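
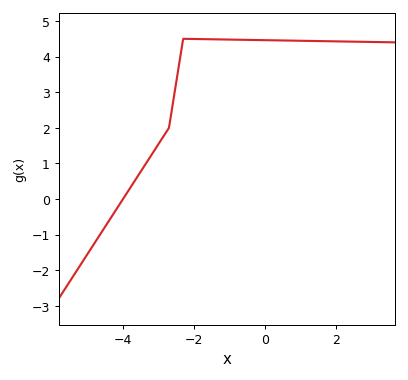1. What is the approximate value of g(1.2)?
4.4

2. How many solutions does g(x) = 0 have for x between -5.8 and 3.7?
1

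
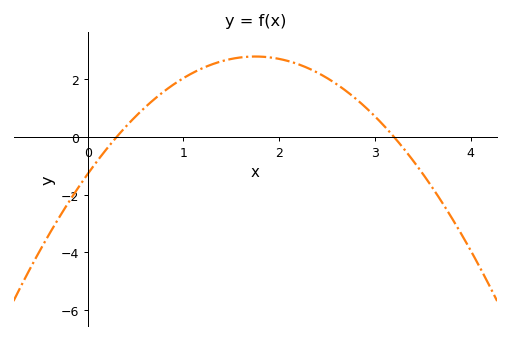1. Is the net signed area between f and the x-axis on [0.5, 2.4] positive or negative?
positive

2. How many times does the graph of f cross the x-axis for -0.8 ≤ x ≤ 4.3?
2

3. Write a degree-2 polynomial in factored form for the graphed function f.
y = -1.33(x - 0.3)(x - 3.2)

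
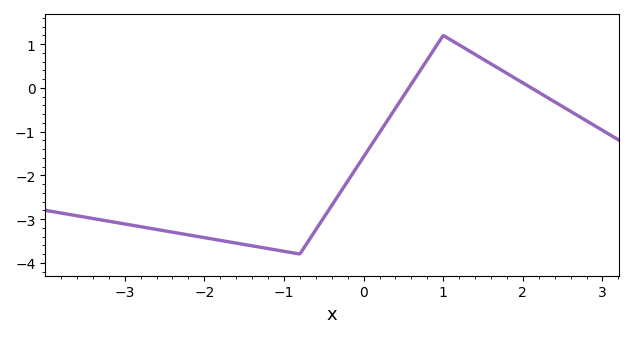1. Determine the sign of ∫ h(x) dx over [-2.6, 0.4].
negative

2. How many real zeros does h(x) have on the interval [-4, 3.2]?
2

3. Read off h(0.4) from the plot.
-0.5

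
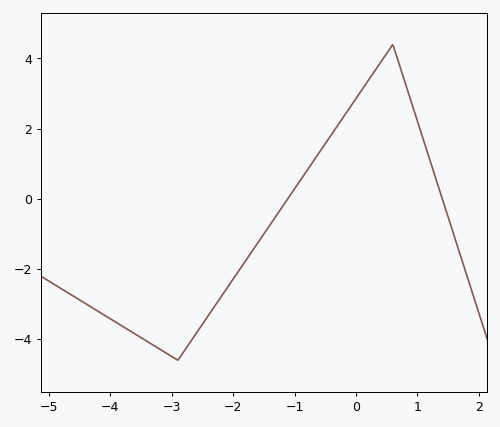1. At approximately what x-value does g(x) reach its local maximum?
0.599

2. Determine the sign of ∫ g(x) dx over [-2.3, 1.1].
positive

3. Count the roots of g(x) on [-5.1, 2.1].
2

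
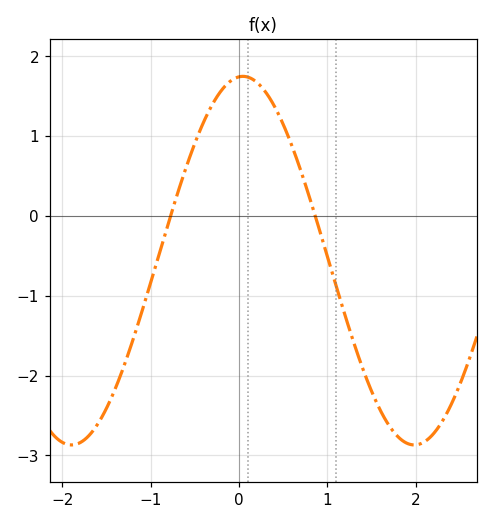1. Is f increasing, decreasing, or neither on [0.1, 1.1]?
decreasing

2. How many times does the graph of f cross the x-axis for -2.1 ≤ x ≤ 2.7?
2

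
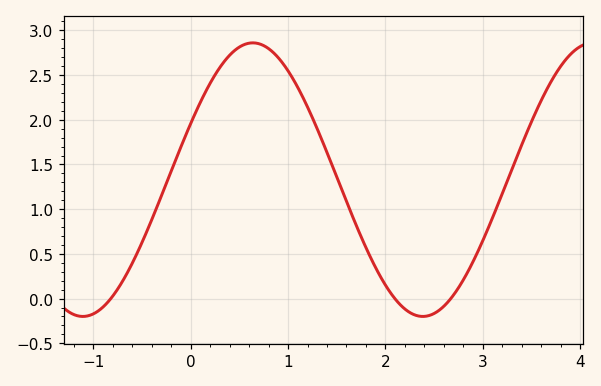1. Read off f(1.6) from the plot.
1.1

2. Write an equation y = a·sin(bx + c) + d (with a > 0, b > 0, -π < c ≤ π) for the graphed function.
y = 1.53sin(1.8x + 0.42) + 1.33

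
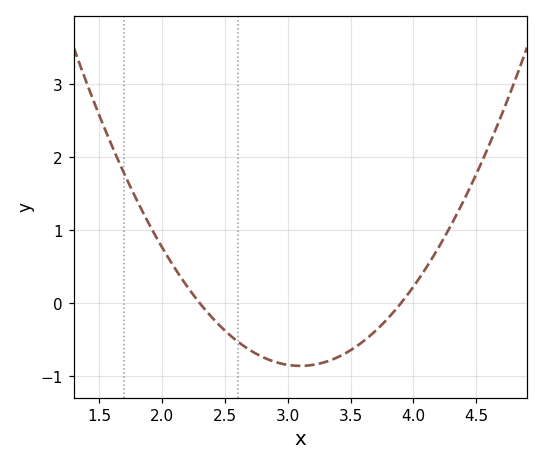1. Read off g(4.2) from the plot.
0.764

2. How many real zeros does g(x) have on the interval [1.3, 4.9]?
2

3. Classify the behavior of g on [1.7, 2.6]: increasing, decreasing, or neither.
decreasing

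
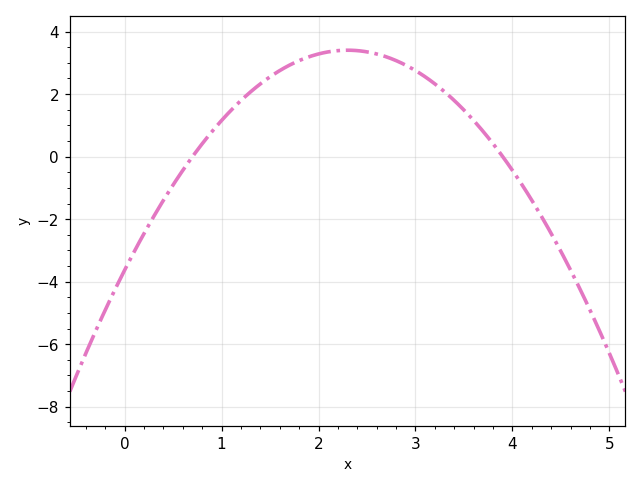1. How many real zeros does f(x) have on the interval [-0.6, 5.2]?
2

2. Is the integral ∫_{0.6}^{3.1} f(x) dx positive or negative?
positive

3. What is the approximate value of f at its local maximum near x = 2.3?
3.4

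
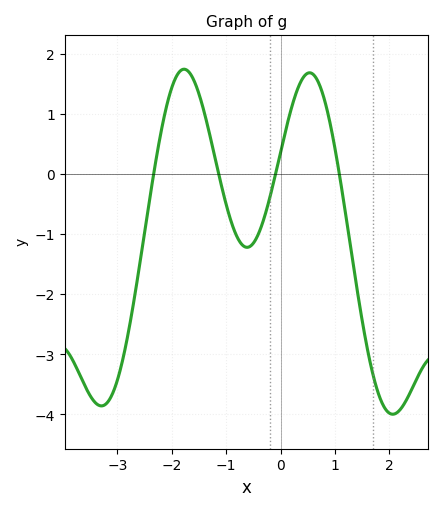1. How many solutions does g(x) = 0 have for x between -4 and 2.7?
4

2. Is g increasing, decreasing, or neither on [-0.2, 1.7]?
neither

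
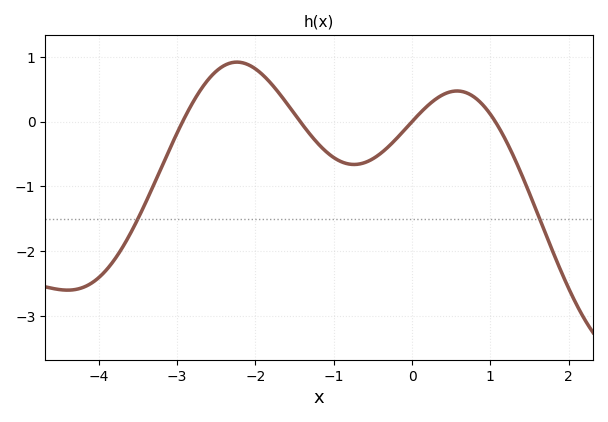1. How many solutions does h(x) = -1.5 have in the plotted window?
2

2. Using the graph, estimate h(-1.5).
0.1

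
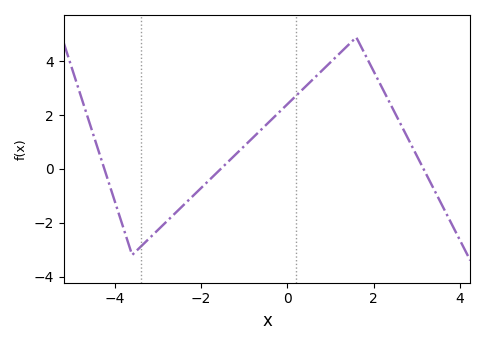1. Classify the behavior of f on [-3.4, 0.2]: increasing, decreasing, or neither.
increasing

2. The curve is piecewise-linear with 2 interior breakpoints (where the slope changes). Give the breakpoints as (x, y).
(-3.6, -3.2); (1.6, 4.9)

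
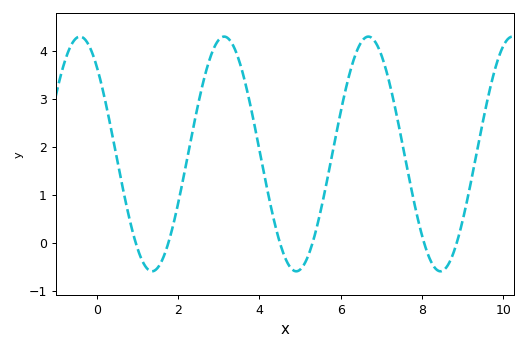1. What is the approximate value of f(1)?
-0.12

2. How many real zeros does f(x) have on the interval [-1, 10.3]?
6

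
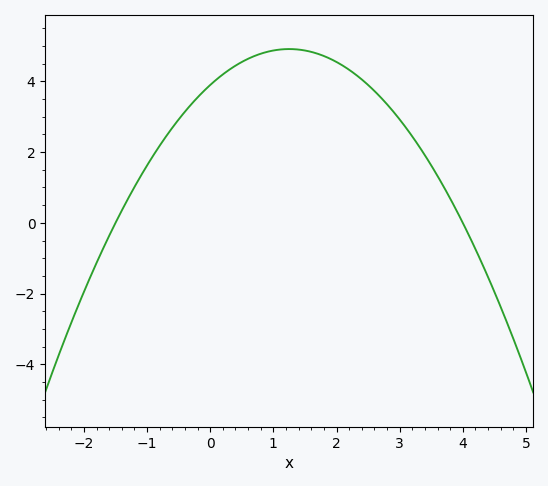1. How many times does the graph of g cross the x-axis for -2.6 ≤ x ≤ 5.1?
2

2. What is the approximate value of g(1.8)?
4.72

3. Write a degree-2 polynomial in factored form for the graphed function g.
y = -0.65(x + 1.5)(x - 4)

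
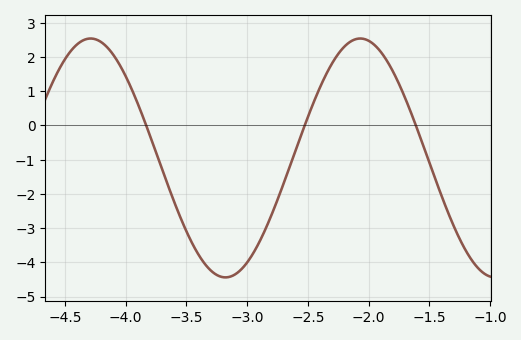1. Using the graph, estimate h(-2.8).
-2.62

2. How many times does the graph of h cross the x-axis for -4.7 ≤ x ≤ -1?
3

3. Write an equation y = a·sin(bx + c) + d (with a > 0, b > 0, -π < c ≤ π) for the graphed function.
y = 3.49sin(2.83x + 1.14) - 0.95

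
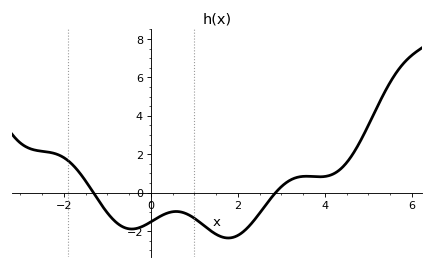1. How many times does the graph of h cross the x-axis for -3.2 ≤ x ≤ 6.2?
2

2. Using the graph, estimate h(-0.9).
-1.32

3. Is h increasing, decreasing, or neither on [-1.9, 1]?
neither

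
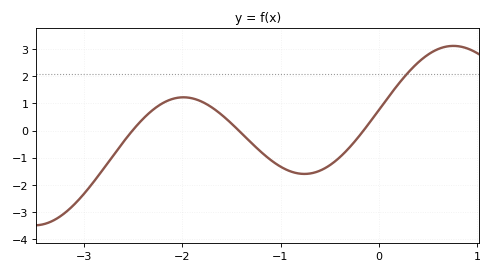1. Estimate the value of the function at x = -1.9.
1.19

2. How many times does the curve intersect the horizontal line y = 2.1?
1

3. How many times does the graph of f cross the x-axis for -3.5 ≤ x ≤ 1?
3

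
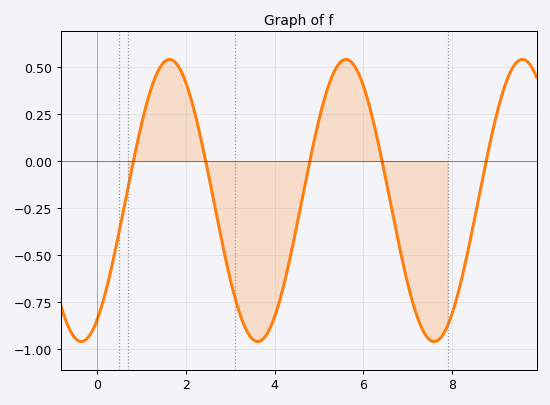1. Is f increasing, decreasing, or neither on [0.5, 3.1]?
neither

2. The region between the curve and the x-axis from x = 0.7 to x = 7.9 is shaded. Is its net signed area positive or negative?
negative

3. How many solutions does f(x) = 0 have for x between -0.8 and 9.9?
5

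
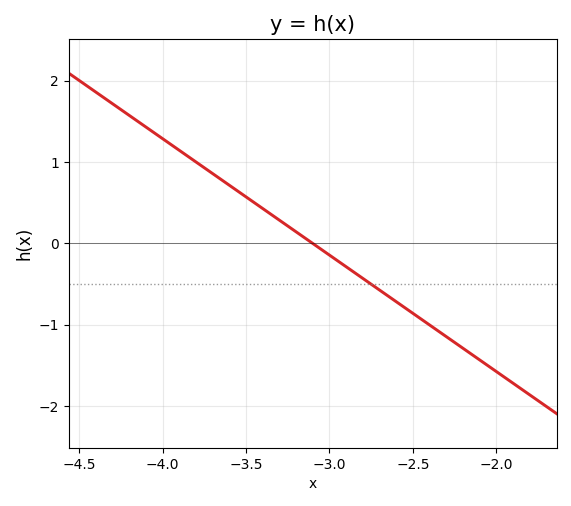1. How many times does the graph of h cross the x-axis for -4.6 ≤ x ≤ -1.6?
1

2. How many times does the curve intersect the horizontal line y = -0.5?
1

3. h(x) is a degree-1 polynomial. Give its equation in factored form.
y = -1.43(x + 3.1)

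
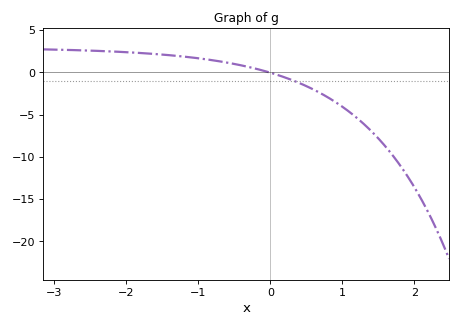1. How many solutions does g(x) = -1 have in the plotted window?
1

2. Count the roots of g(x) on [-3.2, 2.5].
1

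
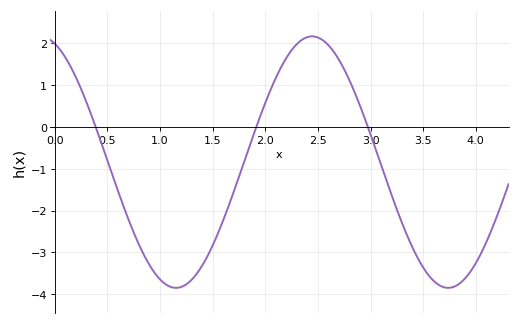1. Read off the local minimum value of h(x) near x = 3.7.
-3.85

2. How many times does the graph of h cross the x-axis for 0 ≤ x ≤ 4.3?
3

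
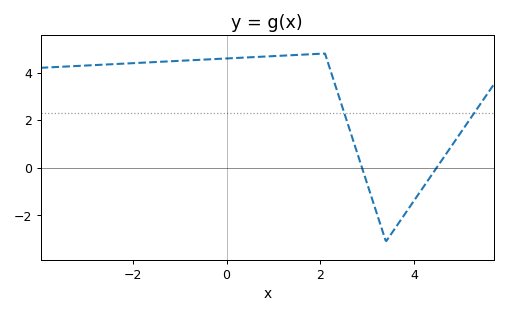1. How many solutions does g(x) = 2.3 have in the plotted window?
2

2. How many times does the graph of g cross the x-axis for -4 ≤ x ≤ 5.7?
2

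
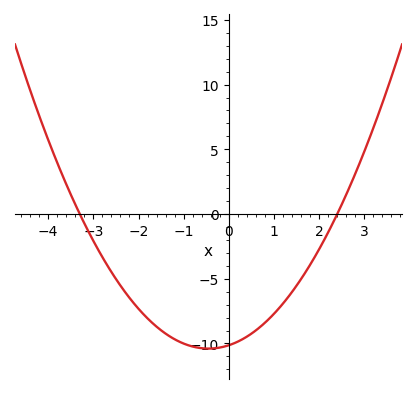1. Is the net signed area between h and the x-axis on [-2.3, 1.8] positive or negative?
negative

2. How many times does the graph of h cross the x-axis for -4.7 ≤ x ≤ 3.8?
2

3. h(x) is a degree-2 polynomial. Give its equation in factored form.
y = 1.28(x + 3.3)(x - 2.4)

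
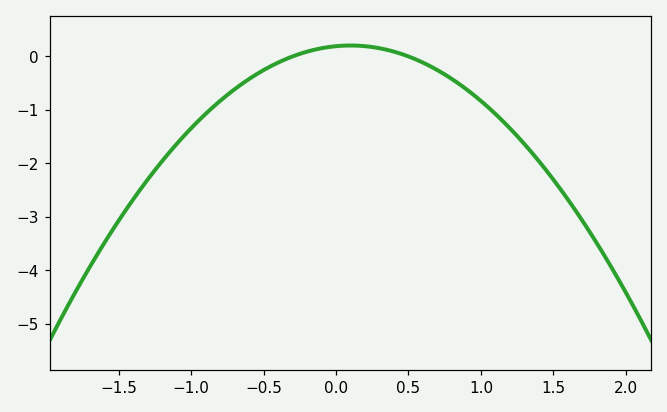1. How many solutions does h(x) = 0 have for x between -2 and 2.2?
2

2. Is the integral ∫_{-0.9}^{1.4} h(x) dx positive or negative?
negative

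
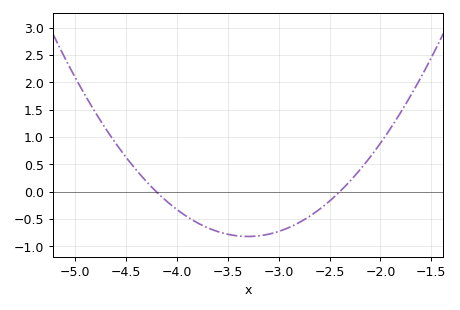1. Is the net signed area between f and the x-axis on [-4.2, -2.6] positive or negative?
negative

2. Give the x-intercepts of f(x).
-4.2, -2.4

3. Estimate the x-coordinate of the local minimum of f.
-3.3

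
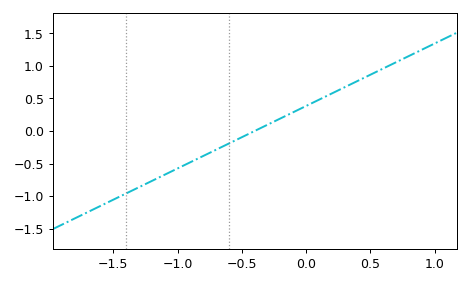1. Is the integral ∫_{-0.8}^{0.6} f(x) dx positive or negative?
positive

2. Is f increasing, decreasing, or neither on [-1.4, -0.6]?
increasing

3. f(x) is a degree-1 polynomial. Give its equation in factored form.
y = 0.96(x + 0.4)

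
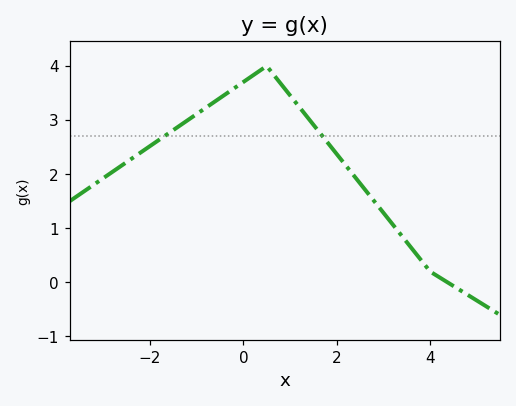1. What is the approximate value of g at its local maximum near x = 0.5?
4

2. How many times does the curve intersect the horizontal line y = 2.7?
2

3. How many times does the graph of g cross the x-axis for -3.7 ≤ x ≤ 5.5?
1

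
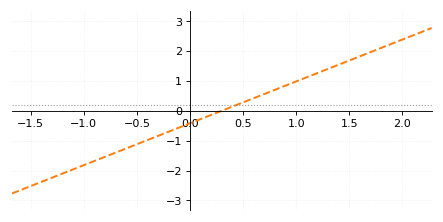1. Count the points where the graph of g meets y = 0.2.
1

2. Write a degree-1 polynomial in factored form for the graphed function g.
y = 1.4(x - 0.3)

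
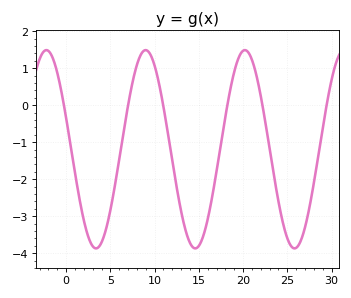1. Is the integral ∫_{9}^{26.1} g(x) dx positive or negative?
negative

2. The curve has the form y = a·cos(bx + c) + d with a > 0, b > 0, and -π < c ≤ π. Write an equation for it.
y = 2.68cos(0.56x + 1.2) - 1.19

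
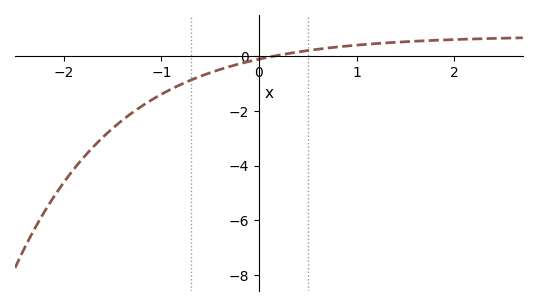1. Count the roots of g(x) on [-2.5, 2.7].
1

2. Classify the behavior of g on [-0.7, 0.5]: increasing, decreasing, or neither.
increasing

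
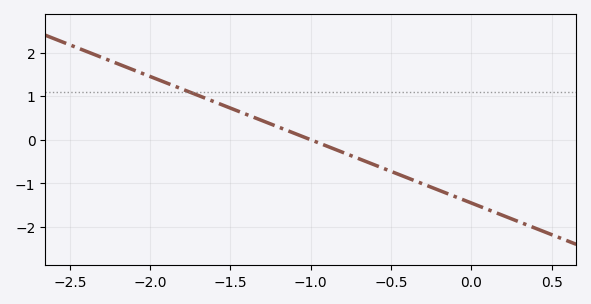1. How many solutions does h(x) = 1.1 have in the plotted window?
1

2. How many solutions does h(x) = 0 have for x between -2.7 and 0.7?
1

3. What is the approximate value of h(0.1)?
-1.59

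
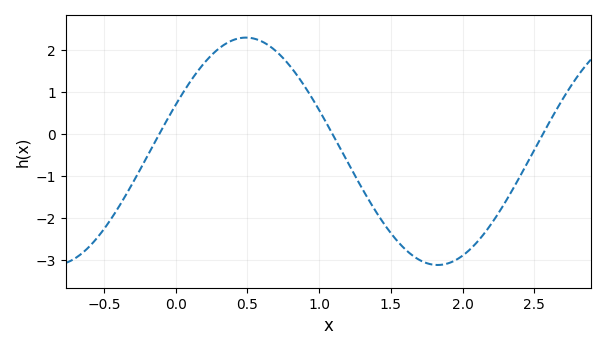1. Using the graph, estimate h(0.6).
2.21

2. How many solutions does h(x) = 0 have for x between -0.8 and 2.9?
3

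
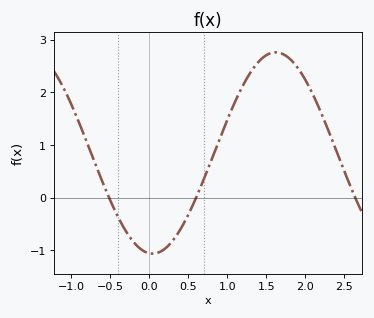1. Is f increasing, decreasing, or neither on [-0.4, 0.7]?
neither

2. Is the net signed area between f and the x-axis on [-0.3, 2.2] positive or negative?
positive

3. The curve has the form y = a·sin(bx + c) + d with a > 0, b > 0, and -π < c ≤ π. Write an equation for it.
y = 1.91sin(1.99x - 1.65) + 0.85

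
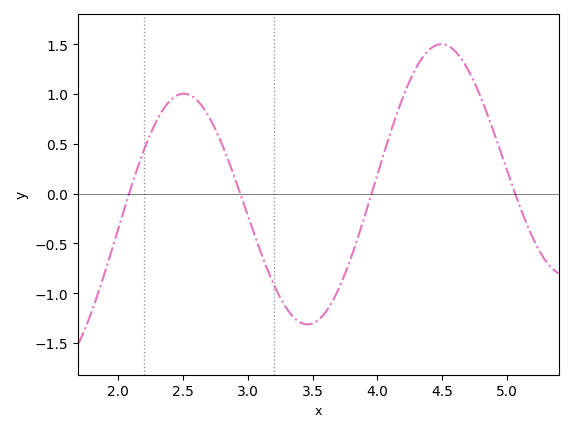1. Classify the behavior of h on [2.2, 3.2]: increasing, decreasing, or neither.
neither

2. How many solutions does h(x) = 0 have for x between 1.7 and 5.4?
4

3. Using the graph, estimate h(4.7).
1.25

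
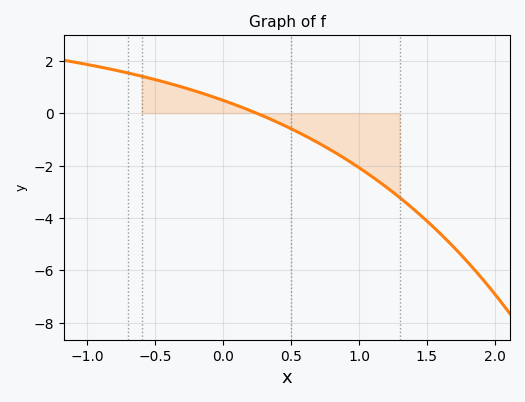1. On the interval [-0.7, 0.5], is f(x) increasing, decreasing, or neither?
decreasing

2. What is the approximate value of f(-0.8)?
1.65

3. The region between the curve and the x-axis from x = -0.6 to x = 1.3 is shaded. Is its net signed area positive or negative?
negative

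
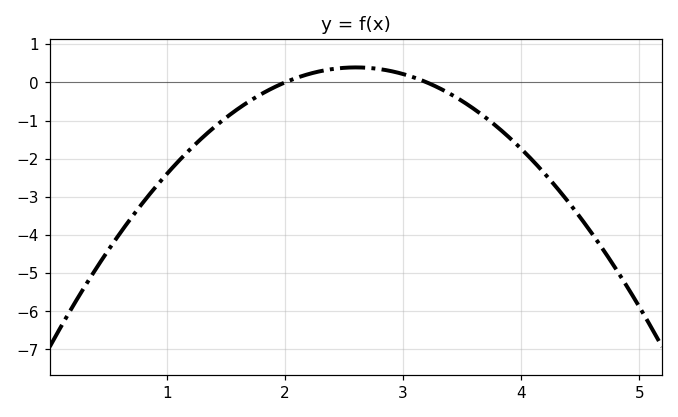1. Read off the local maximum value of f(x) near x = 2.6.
0.4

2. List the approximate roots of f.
2, 3.2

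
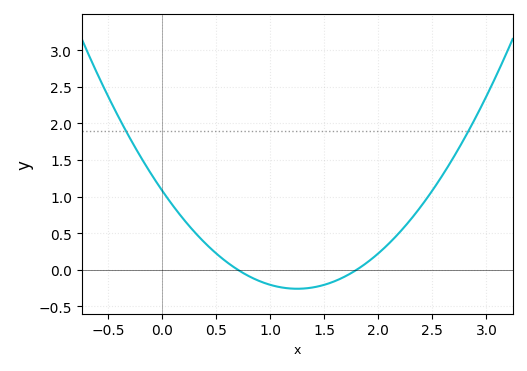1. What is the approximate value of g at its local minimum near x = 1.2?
-0.25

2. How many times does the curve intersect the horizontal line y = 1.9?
2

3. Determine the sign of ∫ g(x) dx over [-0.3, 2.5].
positive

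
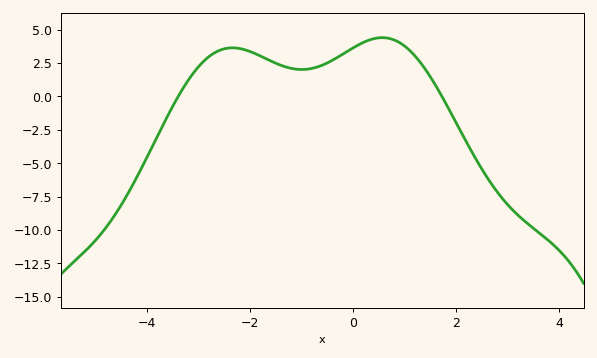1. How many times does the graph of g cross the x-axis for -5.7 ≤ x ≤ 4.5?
2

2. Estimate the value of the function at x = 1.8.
-0.518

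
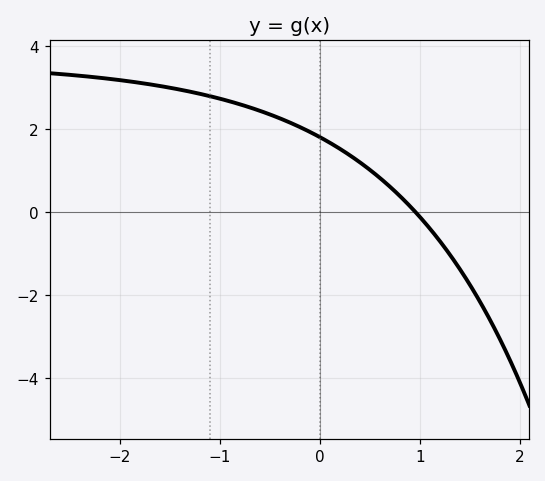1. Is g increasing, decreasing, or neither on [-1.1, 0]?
decreasing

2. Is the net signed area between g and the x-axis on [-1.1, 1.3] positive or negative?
positive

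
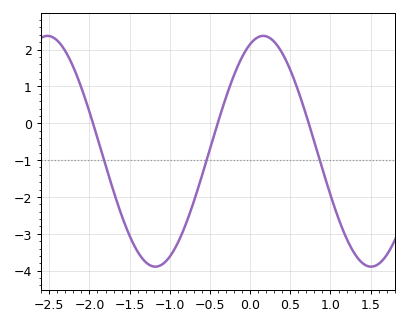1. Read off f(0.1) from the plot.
2.34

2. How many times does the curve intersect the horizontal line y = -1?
3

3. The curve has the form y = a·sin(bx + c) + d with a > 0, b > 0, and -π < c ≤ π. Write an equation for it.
y = 3.13sin(2.34x + 1.19) - 0.76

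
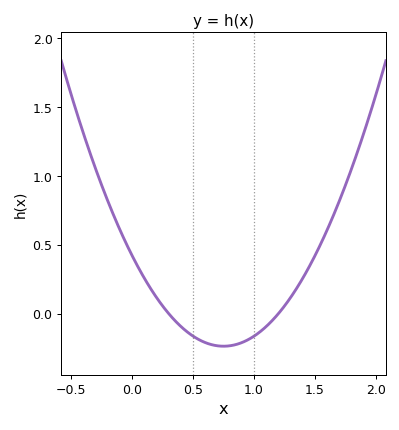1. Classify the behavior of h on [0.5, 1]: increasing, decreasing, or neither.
neither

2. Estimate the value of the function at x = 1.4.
0.257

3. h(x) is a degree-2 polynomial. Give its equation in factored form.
y = 1.17(x - 0.3)(x - 1.2)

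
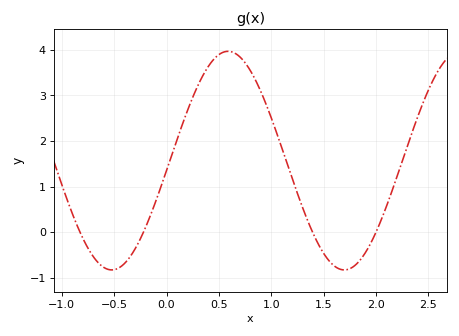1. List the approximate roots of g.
-0.8, -0.2, 1.4, 2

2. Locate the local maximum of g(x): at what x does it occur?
0.6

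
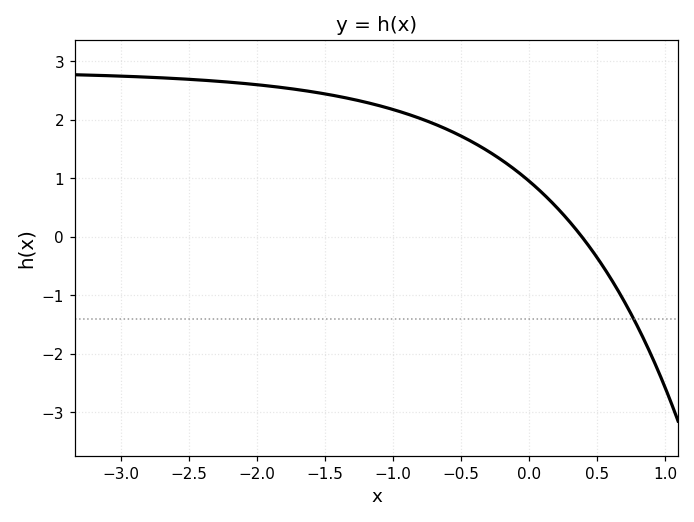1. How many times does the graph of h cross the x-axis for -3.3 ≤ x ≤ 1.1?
1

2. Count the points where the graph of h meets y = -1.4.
1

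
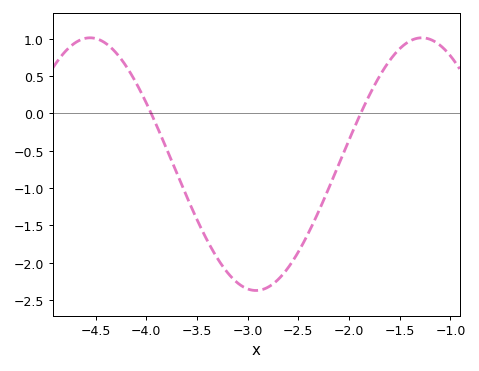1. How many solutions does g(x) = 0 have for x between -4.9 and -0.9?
2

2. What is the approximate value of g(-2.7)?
-2.22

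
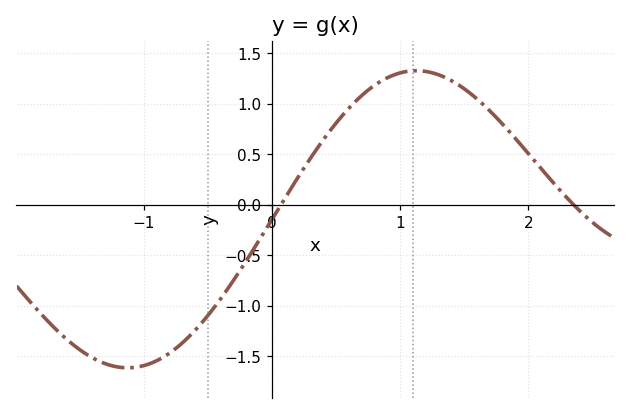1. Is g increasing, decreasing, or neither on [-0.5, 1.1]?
increasing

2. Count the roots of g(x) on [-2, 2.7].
2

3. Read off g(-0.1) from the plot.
-0.352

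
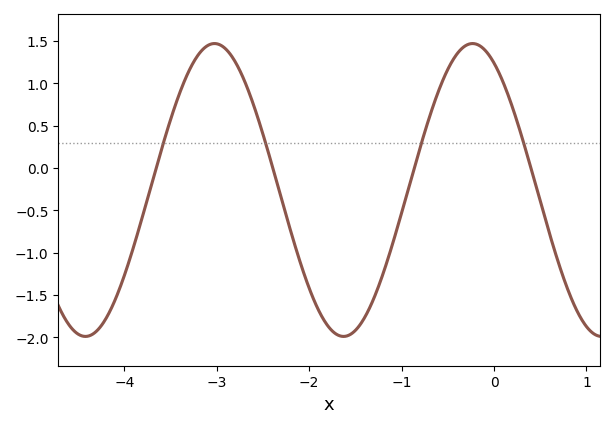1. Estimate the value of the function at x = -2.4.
0.05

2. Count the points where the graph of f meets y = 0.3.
4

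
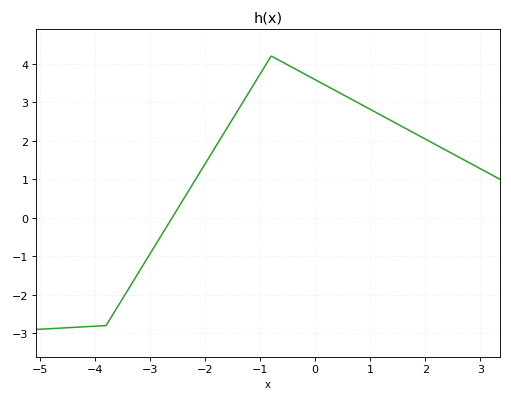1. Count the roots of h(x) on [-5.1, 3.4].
1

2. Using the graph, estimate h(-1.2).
3.3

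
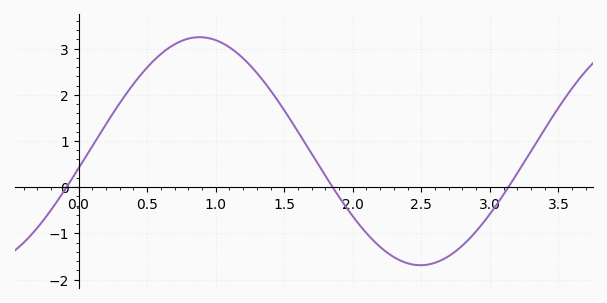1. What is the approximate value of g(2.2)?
-1.3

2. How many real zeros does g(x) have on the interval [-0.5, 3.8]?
3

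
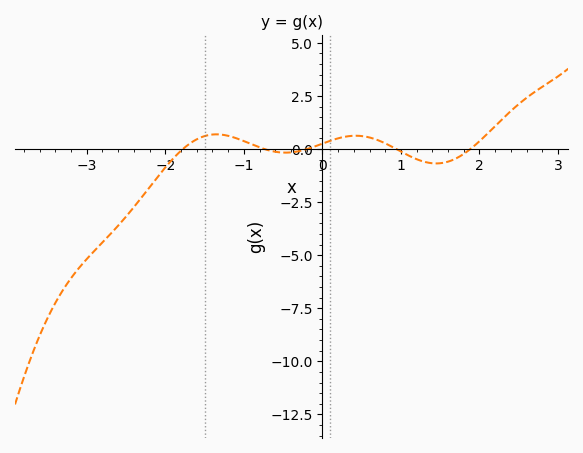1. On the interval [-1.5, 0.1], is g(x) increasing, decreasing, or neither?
neither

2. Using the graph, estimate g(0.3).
0.6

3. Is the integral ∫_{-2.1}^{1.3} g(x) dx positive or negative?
positive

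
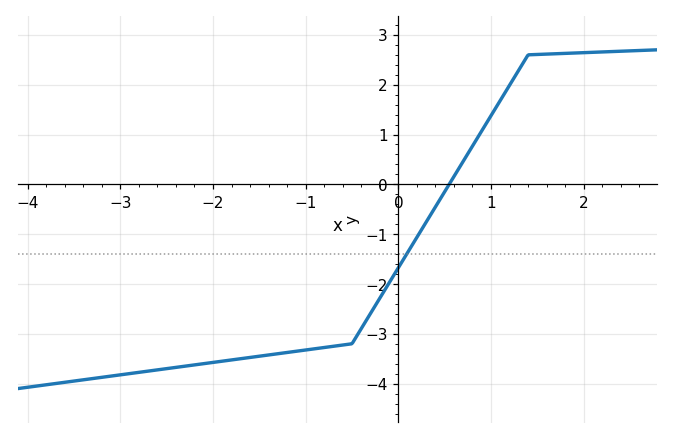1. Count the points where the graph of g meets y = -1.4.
1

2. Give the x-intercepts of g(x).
0.548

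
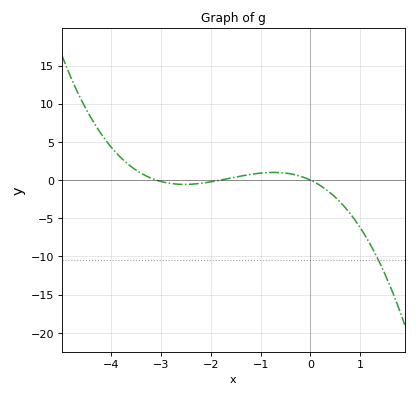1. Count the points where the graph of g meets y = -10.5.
1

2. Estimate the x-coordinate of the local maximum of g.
-0.7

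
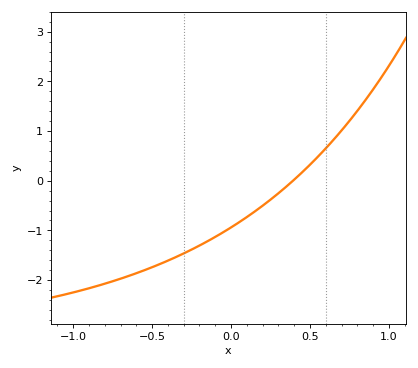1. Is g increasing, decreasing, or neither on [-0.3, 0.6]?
increasing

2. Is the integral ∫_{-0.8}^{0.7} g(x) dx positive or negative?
negative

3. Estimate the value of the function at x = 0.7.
1.01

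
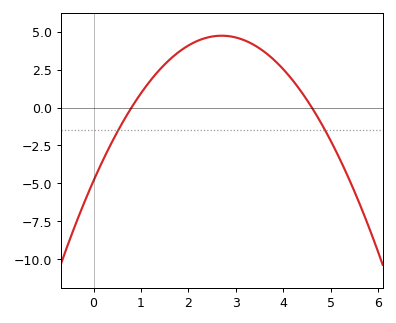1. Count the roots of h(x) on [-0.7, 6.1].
2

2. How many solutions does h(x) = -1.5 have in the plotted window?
2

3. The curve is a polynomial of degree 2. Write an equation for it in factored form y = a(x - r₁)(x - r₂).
y = -1.31(x - 0.8)(x - 4.6)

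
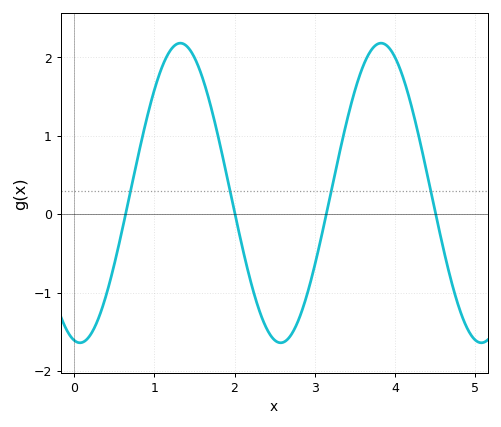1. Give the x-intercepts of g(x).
0.642, 2.01, 3.14, 4.51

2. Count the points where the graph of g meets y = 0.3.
4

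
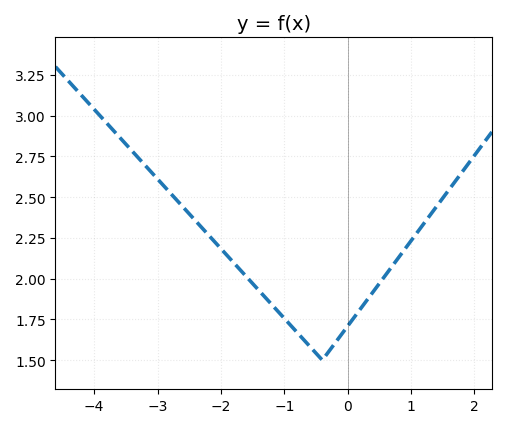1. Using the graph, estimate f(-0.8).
1.67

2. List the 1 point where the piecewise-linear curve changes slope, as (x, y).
(-0.4, 1.5)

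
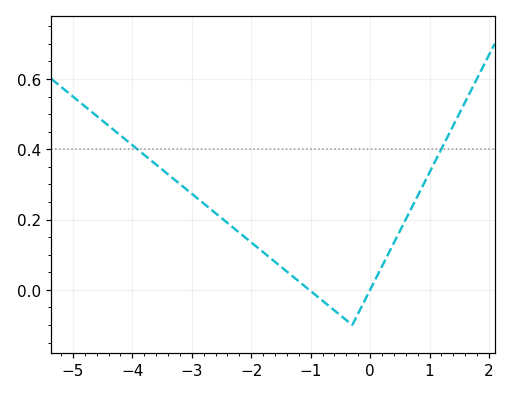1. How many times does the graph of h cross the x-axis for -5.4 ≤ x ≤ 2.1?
2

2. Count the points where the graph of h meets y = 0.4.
2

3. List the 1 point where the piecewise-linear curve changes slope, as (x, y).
(-0.3, -0.1)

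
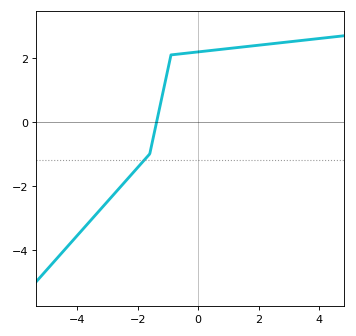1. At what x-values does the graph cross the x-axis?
-1.4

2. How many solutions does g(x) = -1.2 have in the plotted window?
1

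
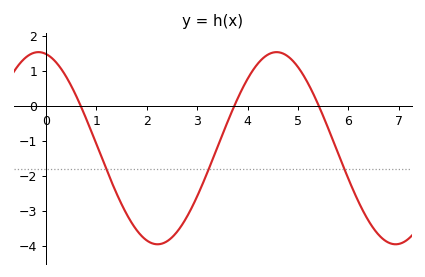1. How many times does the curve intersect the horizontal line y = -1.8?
3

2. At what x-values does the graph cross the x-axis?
0.6, 3.8, 5.4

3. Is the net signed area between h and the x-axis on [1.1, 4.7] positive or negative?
negative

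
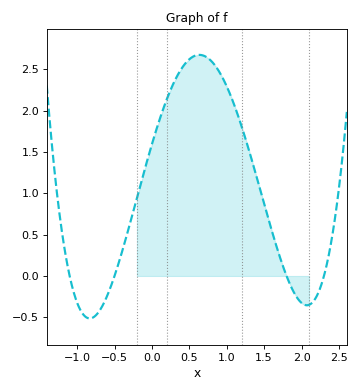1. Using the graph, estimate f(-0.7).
-0.4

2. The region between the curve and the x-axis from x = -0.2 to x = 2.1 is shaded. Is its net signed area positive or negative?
positive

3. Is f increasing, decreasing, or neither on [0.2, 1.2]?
neither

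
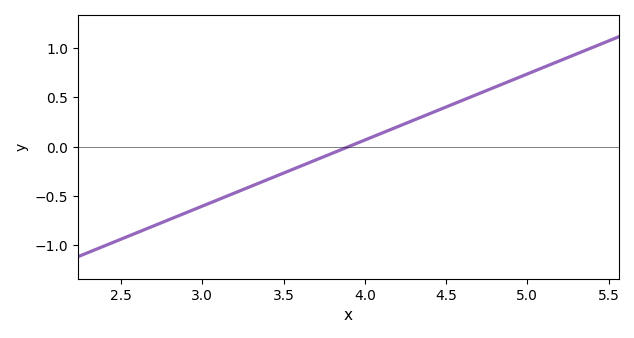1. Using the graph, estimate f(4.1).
0.15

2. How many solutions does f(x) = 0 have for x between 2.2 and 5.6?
1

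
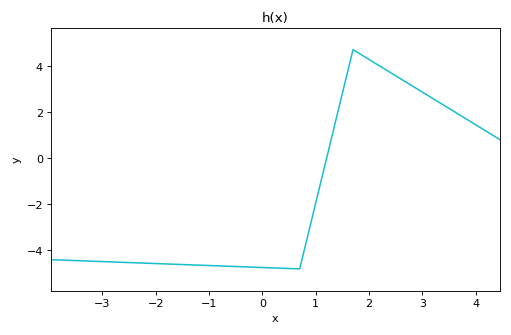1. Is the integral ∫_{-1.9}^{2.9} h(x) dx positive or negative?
negative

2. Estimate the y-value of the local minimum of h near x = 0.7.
-4.8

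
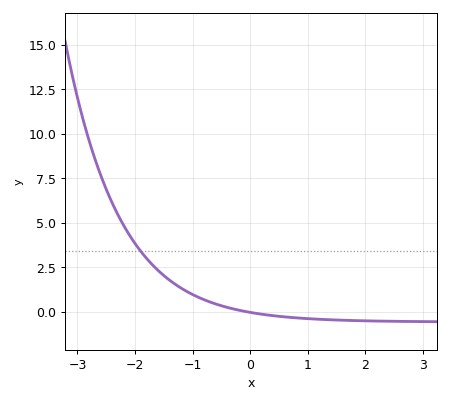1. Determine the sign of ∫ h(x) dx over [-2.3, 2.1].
positive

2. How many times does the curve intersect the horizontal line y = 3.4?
1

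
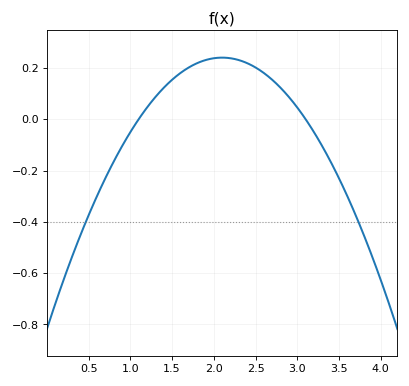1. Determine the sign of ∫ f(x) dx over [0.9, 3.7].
positive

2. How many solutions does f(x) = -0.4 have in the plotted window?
2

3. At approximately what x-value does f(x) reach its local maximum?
2.1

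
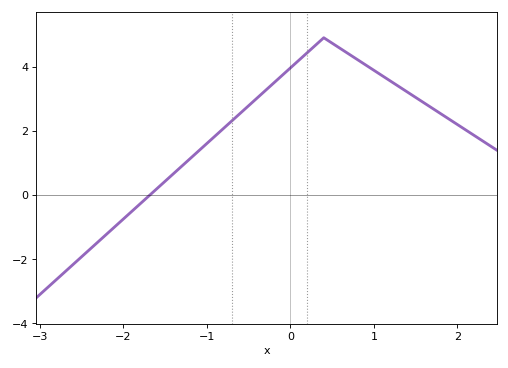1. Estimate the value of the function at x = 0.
4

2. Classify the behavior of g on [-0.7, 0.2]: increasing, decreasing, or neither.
increasing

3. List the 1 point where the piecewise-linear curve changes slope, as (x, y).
(0.4, 4.9)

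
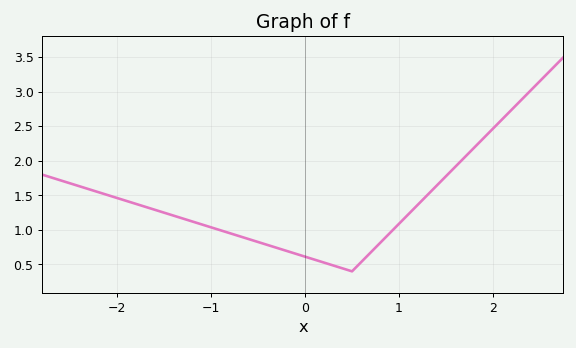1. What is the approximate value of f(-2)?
1.45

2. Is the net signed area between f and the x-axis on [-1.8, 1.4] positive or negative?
positive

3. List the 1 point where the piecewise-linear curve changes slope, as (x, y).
(0.5, 0.4)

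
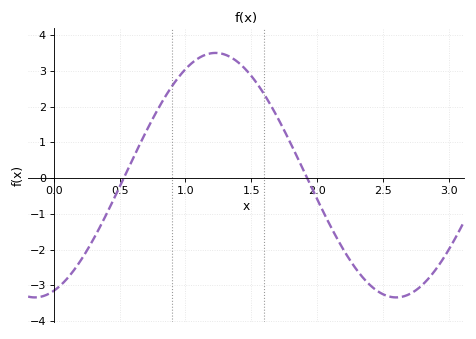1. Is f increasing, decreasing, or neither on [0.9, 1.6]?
neither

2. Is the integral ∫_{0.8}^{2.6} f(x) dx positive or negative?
positive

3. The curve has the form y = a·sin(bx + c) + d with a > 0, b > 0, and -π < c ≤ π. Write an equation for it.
y = 3.42sin(2.29x - 1.24) + 0.08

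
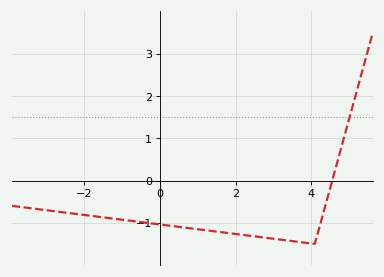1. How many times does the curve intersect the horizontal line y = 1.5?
1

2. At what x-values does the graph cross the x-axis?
4.56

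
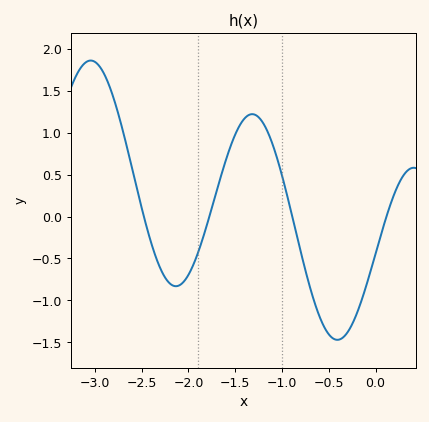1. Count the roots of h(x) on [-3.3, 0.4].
4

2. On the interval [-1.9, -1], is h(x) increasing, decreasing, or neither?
neither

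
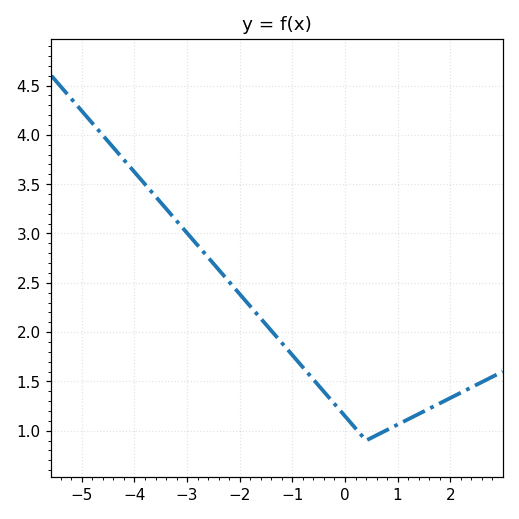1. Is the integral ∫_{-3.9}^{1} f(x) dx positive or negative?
positive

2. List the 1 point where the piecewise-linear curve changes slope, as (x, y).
(0.4, 0.9)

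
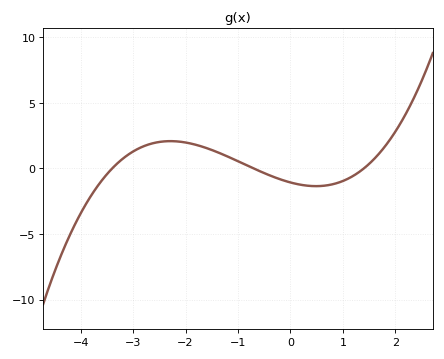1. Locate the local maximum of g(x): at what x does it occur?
-2.29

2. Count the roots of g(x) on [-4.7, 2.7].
3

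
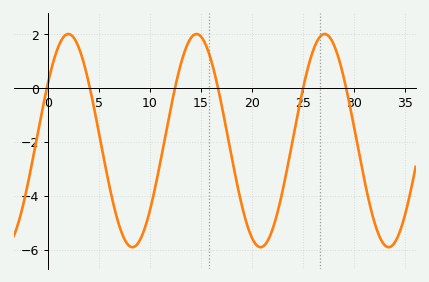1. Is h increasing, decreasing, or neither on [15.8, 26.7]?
neither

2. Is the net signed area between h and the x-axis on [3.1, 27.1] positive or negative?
negative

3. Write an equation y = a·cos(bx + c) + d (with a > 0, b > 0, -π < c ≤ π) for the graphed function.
y = 3.95cos(0.5x - 1) - 1.96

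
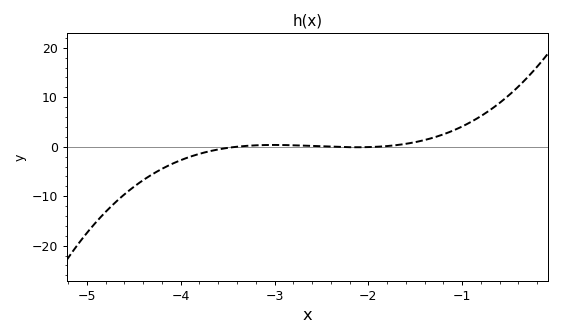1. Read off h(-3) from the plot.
0.356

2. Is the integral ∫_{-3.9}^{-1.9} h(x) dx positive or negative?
negative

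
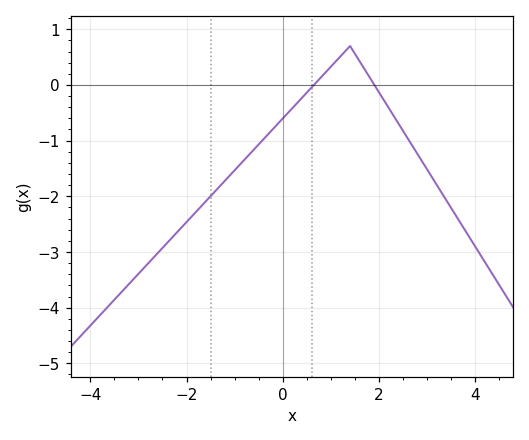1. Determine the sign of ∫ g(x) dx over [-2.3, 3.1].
negative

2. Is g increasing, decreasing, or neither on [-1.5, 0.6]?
increasing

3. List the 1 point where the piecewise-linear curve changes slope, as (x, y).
(1.4, 0.7)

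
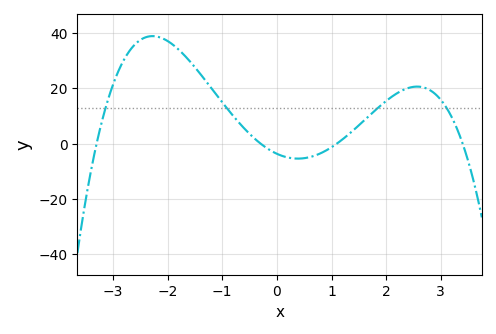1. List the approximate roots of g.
-3.3, -0.3, 1.1, 3.4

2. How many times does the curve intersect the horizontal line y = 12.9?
4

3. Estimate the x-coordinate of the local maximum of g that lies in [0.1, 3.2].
2.6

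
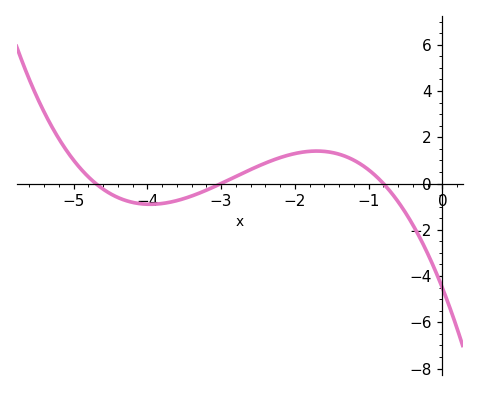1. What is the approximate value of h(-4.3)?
-0.8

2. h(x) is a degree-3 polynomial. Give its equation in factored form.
y = -0.4(x + 4.7)(x + 3)(x + 0.8)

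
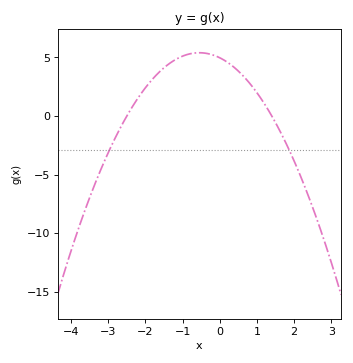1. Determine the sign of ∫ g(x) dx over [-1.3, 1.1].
positive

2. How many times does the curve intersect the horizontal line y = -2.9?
2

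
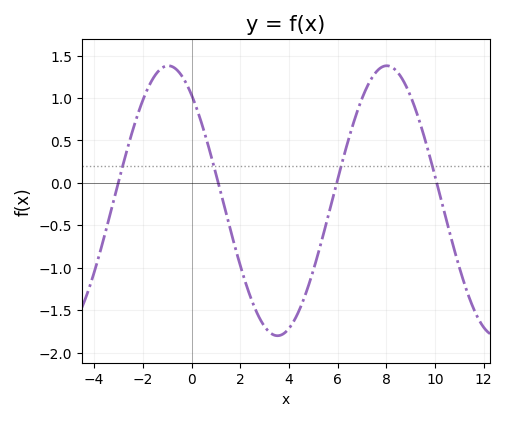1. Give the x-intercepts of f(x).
-3, 1, 6, 10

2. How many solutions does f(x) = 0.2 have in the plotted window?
4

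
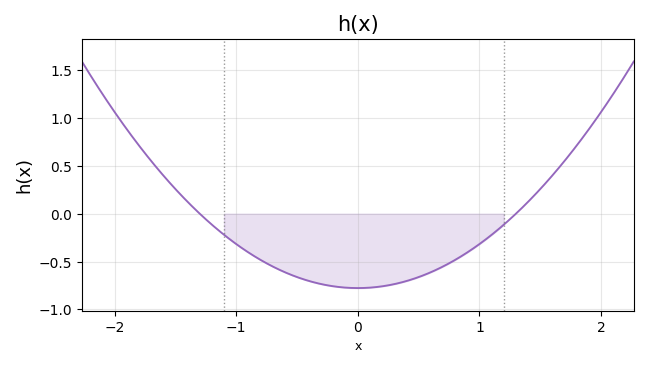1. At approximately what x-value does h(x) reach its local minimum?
0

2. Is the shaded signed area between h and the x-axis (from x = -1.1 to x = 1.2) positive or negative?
negative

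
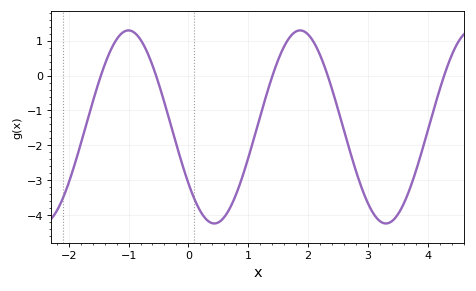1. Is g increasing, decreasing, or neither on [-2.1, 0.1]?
neither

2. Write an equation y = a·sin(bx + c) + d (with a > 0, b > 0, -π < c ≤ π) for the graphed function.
y = 2.76sin(2.19x - 2.52) - 1.47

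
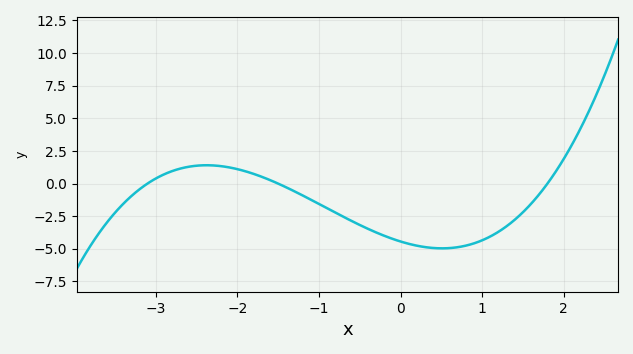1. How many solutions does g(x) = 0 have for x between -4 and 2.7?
3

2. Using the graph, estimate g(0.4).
-4.93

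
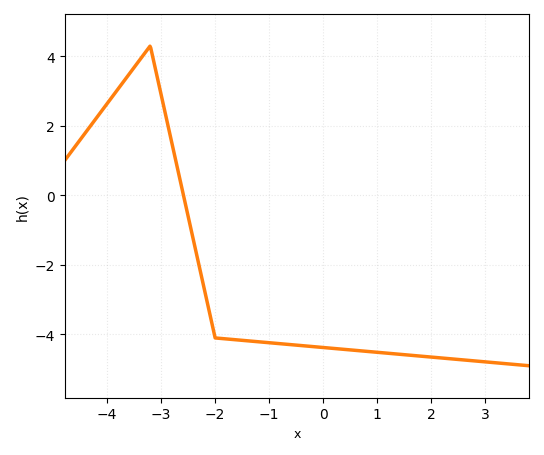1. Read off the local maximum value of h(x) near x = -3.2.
4.2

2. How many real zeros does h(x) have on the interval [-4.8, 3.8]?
1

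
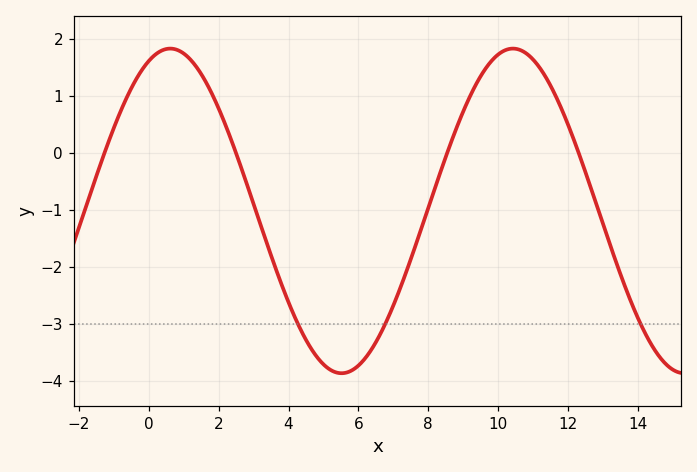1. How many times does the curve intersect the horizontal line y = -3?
3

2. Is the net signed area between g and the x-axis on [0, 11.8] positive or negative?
negative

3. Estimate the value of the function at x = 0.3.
1.8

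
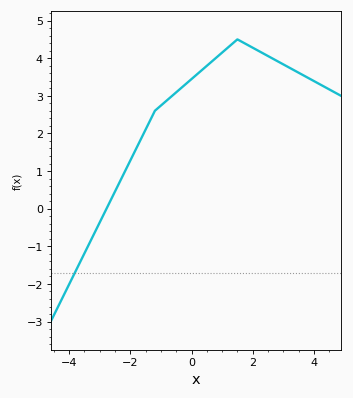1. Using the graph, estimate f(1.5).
4.5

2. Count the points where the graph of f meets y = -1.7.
1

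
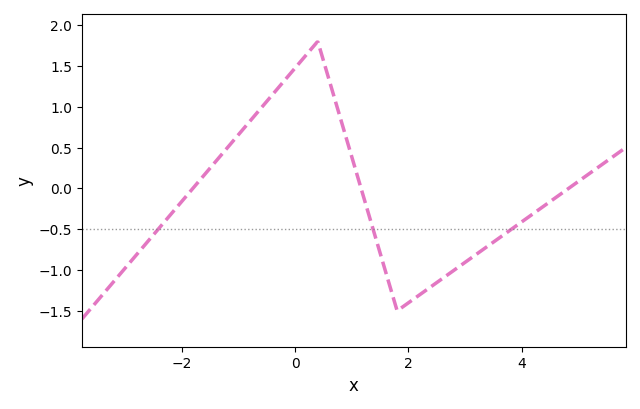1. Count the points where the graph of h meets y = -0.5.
3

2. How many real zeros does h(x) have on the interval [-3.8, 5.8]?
3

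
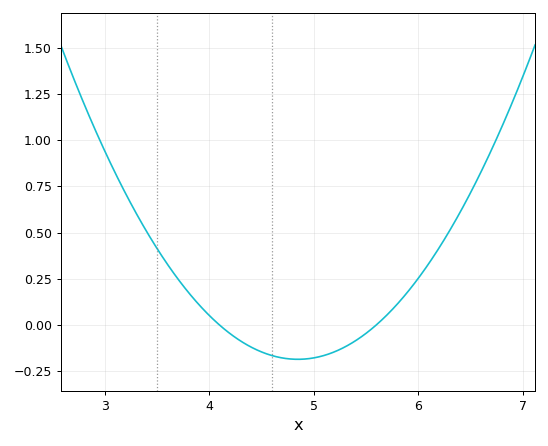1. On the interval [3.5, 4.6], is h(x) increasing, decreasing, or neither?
decreasing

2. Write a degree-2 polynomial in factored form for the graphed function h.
y = 0.33(x - 4.1)(x - 5.6)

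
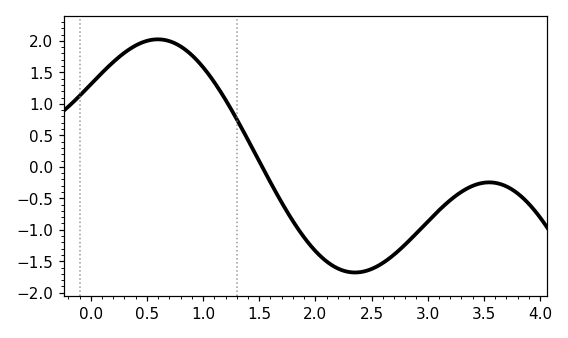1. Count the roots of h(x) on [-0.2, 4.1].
1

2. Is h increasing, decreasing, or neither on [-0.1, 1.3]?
neither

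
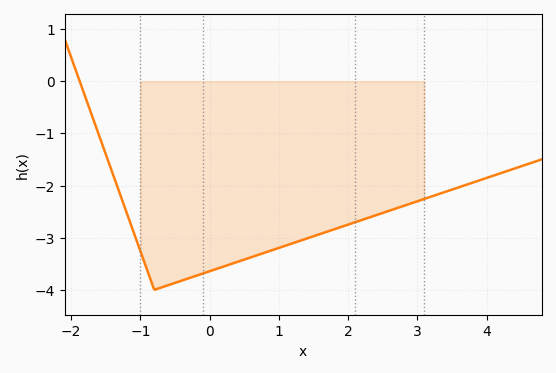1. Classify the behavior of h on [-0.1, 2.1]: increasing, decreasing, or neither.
increasing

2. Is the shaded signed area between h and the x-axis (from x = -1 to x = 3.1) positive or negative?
negative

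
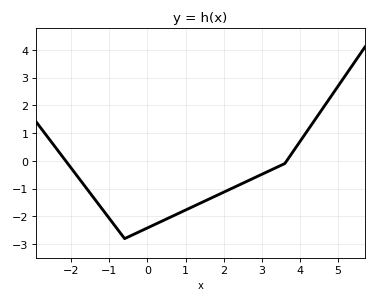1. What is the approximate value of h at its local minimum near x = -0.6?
-2.8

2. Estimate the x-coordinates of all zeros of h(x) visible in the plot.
-2.2, 3.6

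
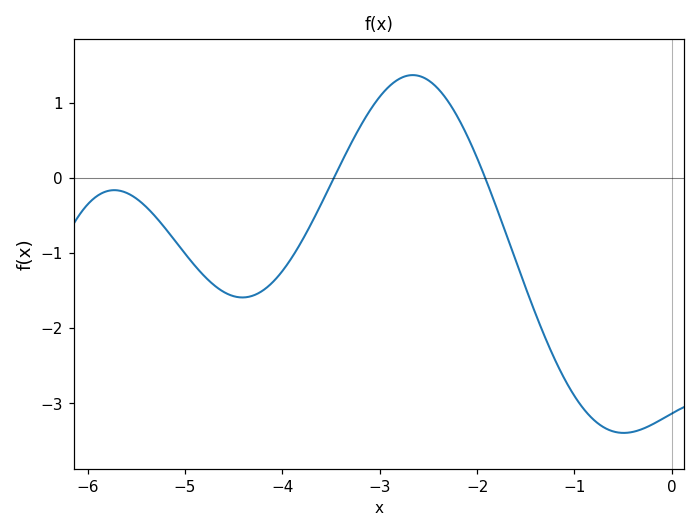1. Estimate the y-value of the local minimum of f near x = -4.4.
-1.59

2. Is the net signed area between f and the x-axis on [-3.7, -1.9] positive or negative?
positive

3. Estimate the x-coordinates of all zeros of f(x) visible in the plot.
-3.47, -1.92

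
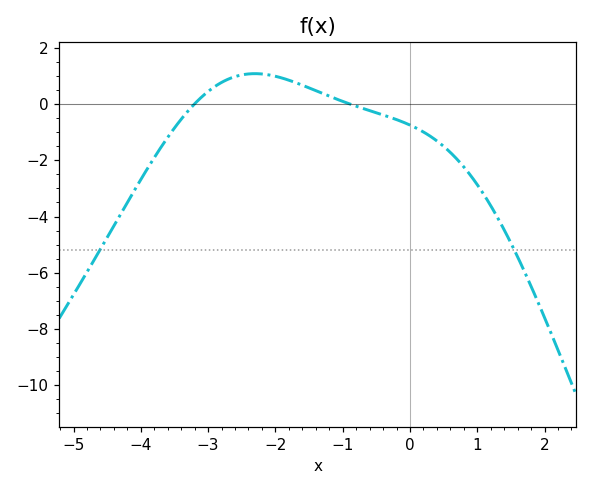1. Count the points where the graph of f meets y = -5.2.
2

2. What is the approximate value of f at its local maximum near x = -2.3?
1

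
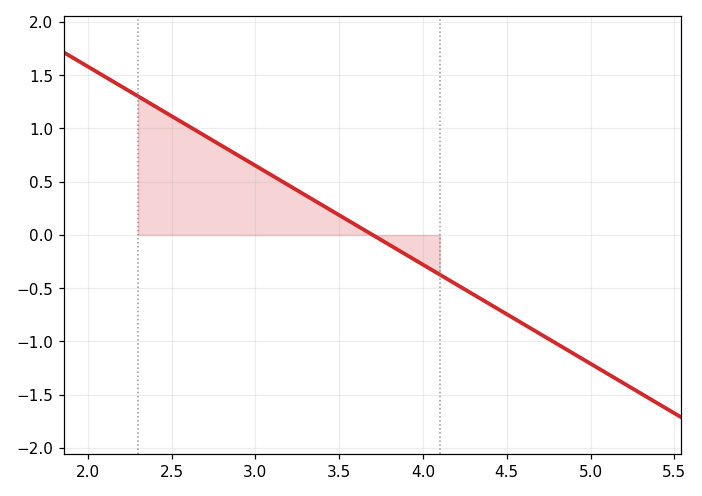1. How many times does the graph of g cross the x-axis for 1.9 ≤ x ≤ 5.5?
1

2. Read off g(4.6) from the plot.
-0.85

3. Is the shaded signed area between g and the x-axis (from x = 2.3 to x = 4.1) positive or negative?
positive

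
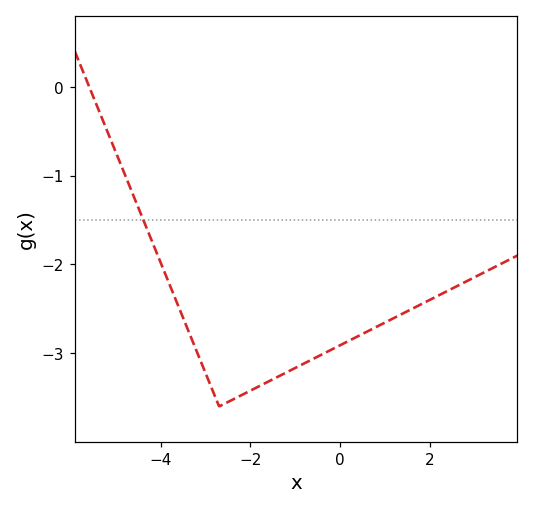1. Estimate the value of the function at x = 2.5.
-2.3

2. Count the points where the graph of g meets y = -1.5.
1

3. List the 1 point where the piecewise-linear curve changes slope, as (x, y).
(-2.7, -3.6)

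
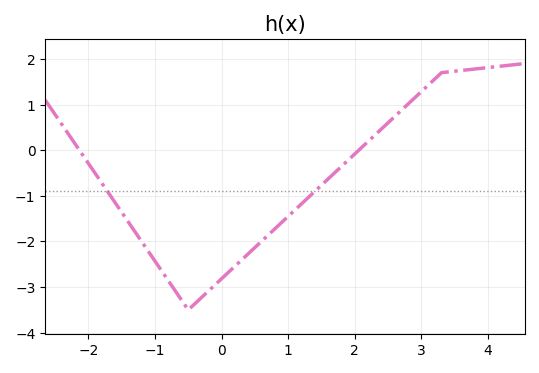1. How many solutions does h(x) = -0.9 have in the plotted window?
2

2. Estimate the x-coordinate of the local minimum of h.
-0.498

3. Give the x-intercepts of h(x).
-2.13, 2.06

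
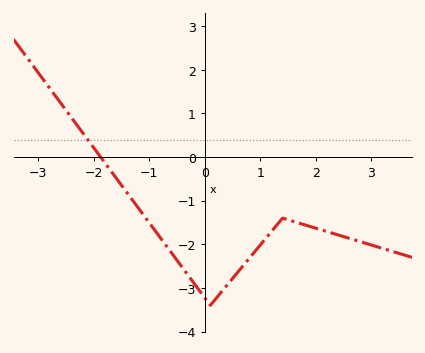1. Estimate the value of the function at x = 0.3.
-3.09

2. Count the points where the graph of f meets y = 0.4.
1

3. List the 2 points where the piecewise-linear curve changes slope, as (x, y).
(0.1, -3.4); (1.4, -1.4)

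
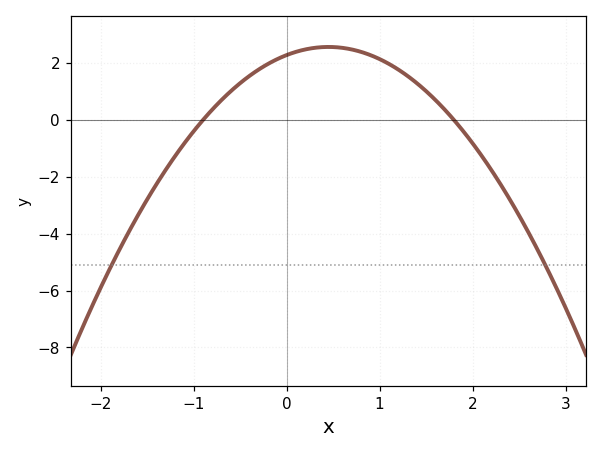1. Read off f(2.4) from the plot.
-2.8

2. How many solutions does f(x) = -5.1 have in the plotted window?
2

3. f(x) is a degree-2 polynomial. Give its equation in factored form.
y = -1.41(x + 0.9)(x - 1.8)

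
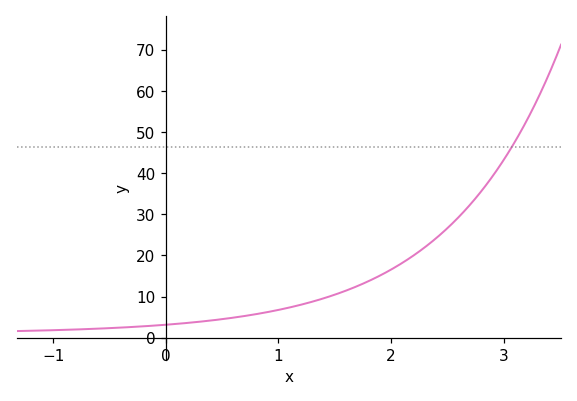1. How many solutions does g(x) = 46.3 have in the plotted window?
1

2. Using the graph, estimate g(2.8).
36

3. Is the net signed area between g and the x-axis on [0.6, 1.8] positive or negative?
positive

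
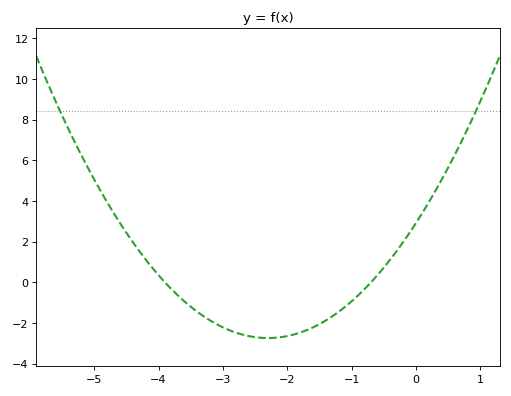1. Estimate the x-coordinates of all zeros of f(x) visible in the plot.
-3.9, -0.7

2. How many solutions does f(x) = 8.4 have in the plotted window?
2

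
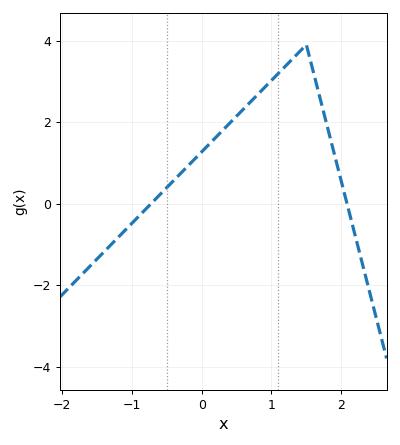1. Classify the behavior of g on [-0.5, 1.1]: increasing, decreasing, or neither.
increasing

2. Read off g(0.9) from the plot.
2.8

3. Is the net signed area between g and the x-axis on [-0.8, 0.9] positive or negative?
positive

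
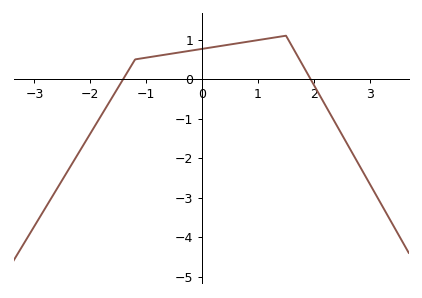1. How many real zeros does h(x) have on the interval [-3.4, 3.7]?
2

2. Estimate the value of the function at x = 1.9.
0.097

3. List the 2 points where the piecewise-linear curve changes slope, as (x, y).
(-1.2, 0.5); (1.5, 1.1)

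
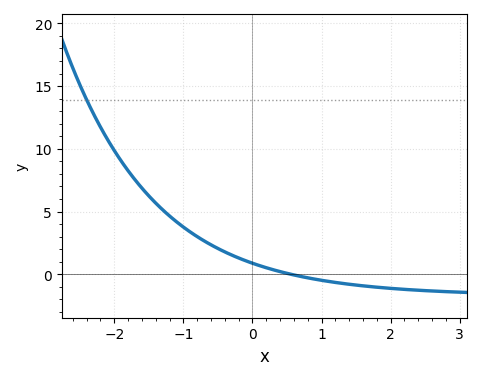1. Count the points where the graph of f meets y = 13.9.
1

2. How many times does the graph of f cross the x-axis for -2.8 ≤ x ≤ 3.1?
1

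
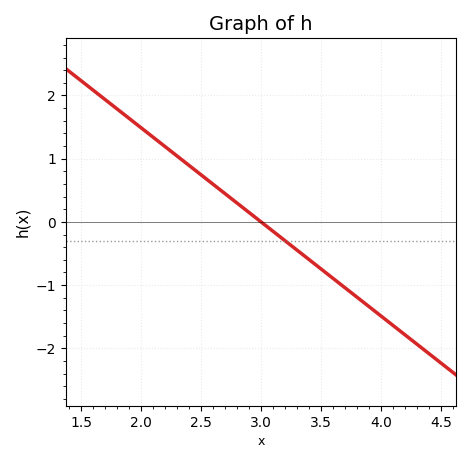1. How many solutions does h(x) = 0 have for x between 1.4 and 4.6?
1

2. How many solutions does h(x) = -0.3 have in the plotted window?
1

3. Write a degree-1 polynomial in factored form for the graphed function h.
y = -1.49(x - 3)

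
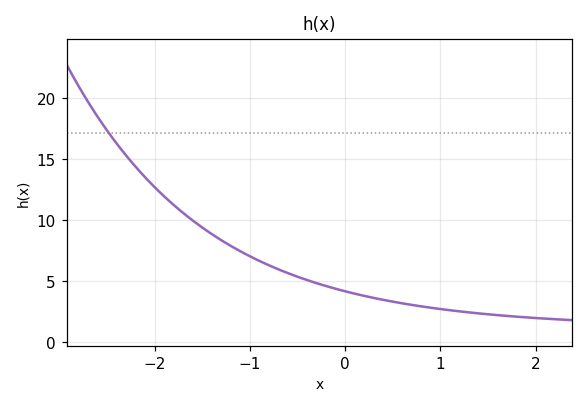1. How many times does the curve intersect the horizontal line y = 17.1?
1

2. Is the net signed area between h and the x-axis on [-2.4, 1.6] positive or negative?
positive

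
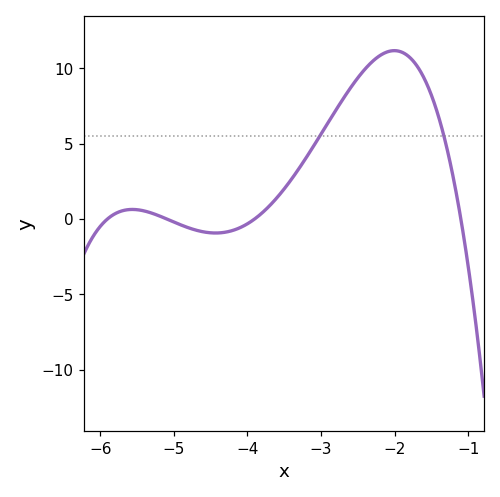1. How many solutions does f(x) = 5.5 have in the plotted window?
2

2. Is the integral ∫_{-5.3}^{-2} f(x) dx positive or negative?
positive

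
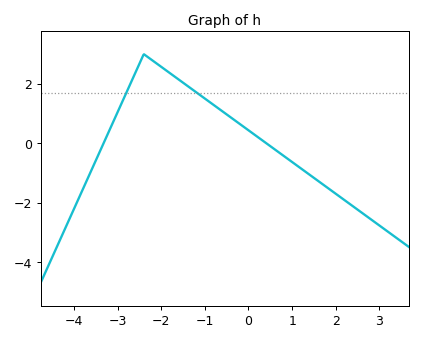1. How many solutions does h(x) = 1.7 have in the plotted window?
2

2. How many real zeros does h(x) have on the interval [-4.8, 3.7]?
2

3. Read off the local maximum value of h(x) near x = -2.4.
3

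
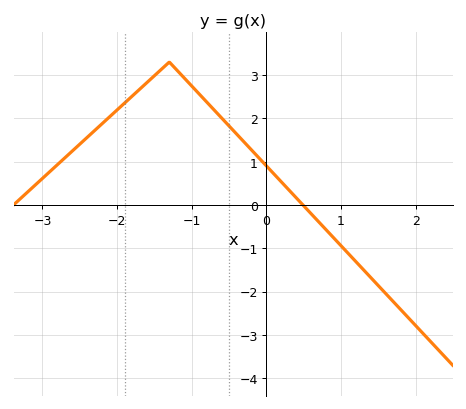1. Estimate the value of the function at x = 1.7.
-2.2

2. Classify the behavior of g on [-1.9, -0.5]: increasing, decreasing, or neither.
neither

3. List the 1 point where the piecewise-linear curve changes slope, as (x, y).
(-1.3, 3.3)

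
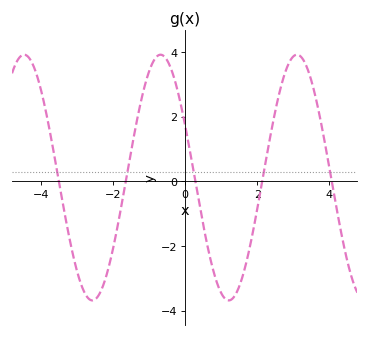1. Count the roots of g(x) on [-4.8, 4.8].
5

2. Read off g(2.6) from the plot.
2.6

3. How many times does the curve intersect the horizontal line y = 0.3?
5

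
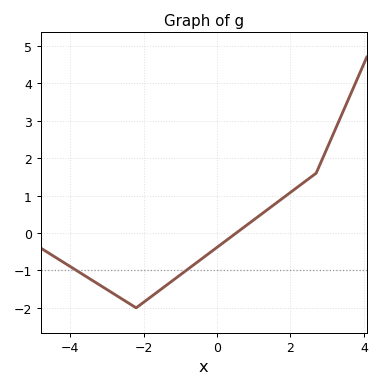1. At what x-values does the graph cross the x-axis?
0.6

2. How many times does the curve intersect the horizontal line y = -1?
2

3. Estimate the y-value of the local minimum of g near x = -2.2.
-2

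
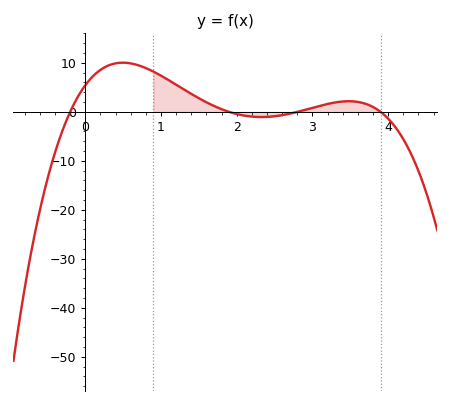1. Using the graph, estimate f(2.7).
-0.365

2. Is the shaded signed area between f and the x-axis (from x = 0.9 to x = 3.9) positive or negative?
positive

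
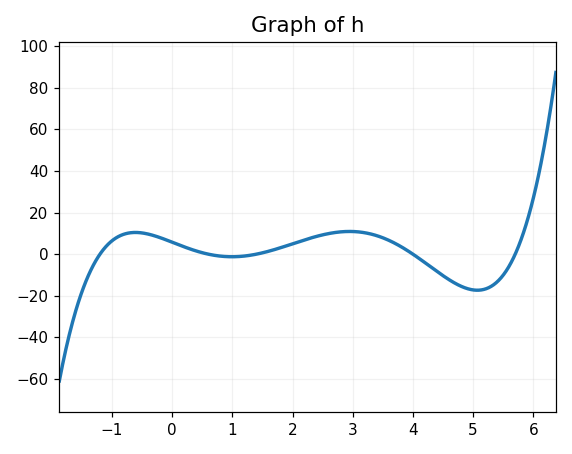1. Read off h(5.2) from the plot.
-16.8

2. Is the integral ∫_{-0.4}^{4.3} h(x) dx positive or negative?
positive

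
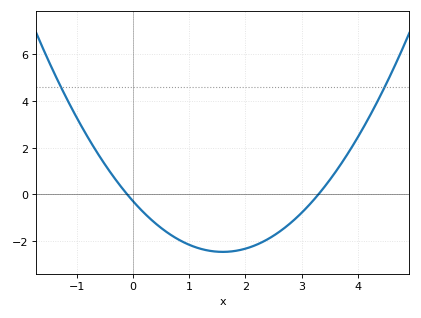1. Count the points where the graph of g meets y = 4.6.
2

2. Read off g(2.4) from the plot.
-2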